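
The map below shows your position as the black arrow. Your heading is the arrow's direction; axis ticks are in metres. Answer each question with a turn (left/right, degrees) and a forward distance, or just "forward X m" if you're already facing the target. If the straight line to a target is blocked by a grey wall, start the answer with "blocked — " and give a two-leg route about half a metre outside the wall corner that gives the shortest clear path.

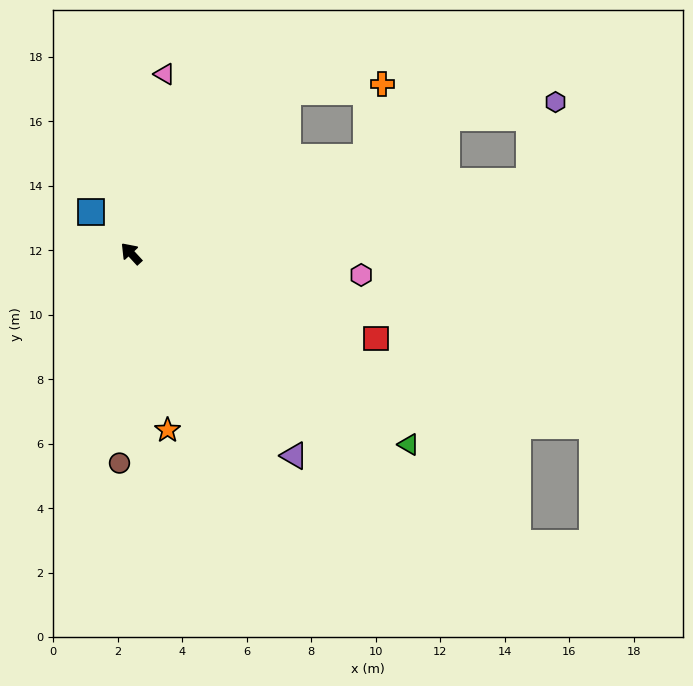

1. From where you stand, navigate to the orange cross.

blocked — turn right 87°, forward 7.0 m, then turn right 41°, forward 2.9 m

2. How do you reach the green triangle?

turn right 167°, forward 10.5 m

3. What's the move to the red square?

turn right 152°, forward 8.0 m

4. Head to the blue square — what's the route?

forward 1.8 m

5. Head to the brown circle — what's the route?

turn left 134°, forward 6.5 m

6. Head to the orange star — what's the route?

turn left 149°, forward 5.6 m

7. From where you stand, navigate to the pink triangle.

turn right 53°, forward 5.7 m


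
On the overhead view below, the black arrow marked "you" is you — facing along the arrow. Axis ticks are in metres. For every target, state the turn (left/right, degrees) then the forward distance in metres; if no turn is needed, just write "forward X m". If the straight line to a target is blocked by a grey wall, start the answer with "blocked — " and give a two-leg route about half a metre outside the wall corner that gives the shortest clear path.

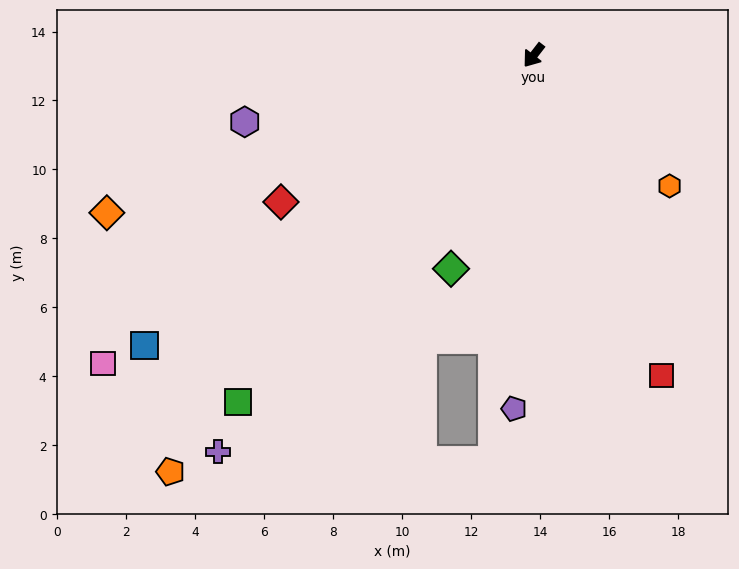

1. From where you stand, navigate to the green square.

turn right 3°, forward 13.2 m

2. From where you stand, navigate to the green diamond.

turn left 17°, forward 6.6 m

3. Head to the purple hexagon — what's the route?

turn right 39°, forward 8.6 m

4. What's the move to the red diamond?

turn right 22°, forward 8.5 m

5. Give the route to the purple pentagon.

turn left 35°, forward 10.3 m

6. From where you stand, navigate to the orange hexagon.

turn left 84°, forward 5.5 m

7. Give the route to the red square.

turn left 60°, forward 10.0 m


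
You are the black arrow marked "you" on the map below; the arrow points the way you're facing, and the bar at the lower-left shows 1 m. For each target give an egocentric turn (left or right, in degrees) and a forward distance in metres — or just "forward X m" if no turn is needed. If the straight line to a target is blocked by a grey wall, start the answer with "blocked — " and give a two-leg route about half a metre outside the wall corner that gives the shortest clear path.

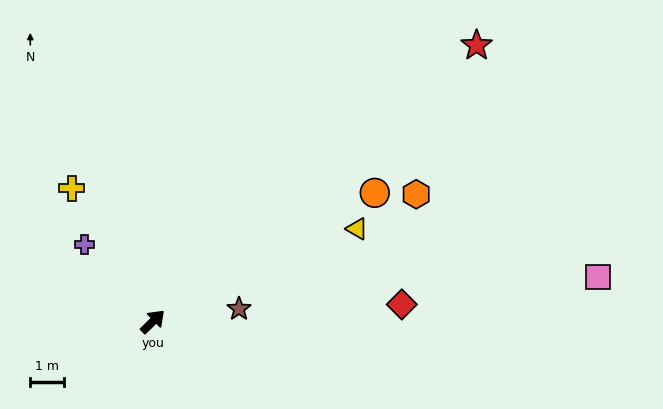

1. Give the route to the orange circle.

turn right 14°, forward 7.6 m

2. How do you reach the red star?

turn right 4°, forward 12.6 m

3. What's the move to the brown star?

turn right 36°, forward 2.6 m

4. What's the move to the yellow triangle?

turn right 20°, forward 6.6 m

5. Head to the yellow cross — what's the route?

turn left 77°, forward 4.6 m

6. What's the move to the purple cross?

turn left 87°, forward 3.0 m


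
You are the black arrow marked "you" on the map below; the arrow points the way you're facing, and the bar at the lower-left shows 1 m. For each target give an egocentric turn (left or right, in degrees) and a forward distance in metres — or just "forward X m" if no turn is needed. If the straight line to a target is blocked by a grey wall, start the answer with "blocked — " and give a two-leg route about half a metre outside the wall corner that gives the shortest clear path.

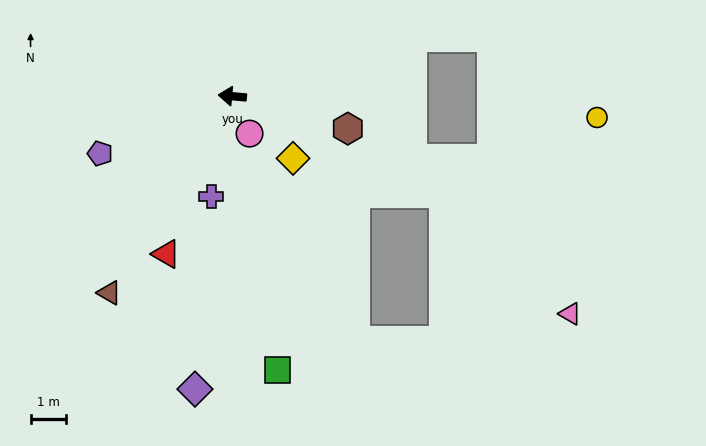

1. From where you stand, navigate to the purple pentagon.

turn left 29°, forward 4.1 m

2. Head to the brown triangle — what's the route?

turn left 63°, forward 6.6 m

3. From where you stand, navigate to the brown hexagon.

turn left 169°, forward 3.4 m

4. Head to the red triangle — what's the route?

turn left 72°, forward 4.9 m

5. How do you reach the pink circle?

turn left 120°, forward 1.2 m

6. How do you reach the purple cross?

turn left 83°, forward 2.9 m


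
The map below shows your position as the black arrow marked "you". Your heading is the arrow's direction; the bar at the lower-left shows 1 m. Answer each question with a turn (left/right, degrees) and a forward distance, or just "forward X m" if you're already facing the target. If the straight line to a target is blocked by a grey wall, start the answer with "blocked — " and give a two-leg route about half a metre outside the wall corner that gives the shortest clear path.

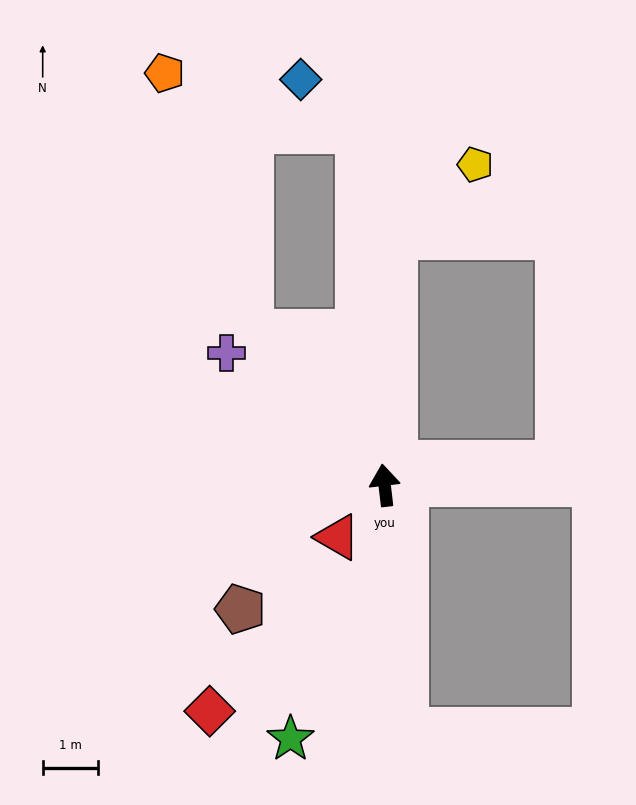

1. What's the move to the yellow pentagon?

blocked — turn right 9°, forward 4.5 m, then turn right 46°, forward 1.9 m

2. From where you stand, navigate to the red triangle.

turn left 131°, forward 1.3 m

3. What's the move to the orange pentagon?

blocked — turn left 35°, forward 3.7 m, then turn right 24°, forward 4.9 m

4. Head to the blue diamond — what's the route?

blocked — turn right 3°, forward 6.4 m, then turn left 46°, forward 1.4 m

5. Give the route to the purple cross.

turn left 43°, forward 3.7 m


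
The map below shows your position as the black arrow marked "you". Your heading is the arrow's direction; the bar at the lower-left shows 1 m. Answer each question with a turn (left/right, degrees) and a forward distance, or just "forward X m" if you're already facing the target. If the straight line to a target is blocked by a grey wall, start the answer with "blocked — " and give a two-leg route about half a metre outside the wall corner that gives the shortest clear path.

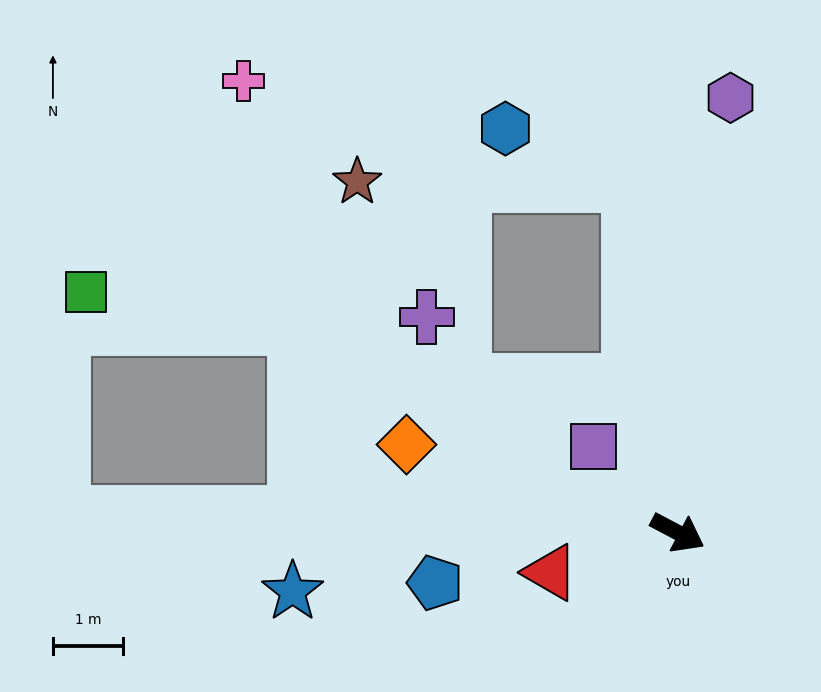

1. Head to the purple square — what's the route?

turn left 162°, forward 1.7 m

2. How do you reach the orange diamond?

turn right 170°, forward 4.1 m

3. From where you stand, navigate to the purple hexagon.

turn left 111°, forward 6.3 m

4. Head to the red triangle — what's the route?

turn right 135°, forward 1.9 m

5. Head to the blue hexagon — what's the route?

blocked — turn left 125°, forward 5.1 m, then turn left 60°, forward 2.0 m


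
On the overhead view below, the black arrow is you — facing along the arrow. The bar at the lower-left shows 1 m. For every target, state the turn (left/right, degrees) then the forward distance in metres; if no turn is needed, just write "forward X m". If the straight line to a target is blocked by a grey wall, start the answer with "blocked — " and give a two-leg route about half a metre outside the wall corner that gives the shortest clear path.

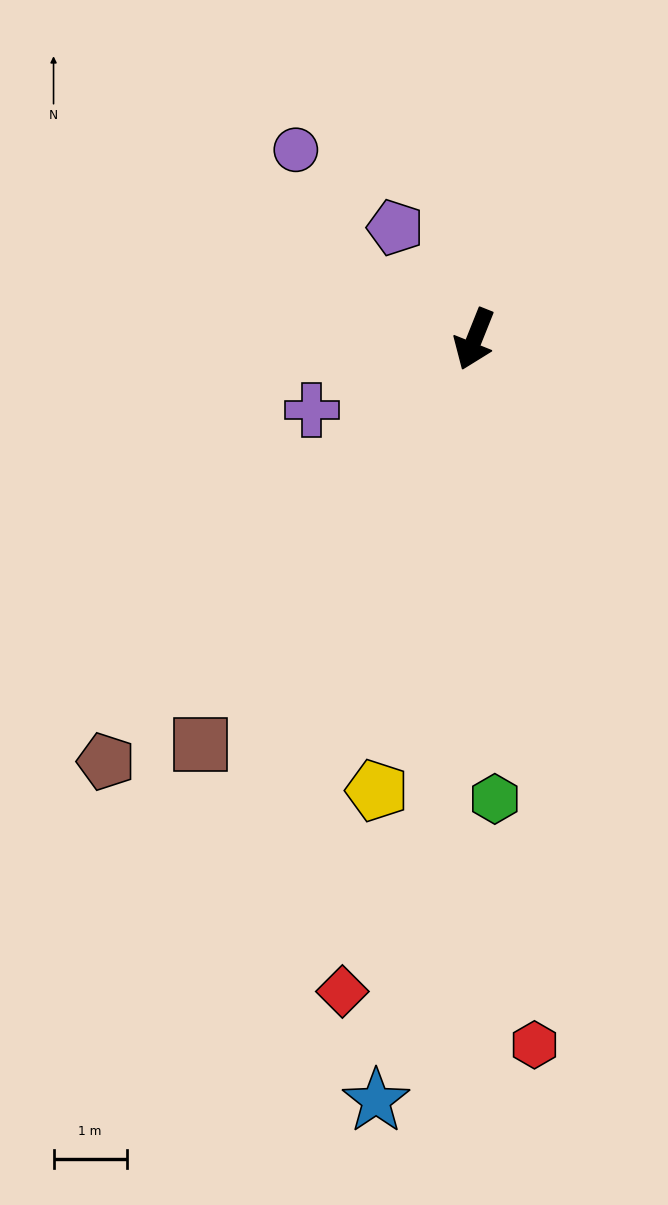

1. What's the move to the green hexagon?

turn left 24°, forward 6.3 m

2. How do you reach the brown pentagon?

turn right 19°, forward 7.7 m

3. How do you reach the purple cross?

turn right 45°, forward 2.4 m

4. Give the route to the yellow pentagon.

turn left 10°, forward 6.3 m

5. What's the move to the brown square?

turn right 12°, forward 6.7 m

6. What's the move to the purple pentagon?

turn right 123°, forward 1.9 m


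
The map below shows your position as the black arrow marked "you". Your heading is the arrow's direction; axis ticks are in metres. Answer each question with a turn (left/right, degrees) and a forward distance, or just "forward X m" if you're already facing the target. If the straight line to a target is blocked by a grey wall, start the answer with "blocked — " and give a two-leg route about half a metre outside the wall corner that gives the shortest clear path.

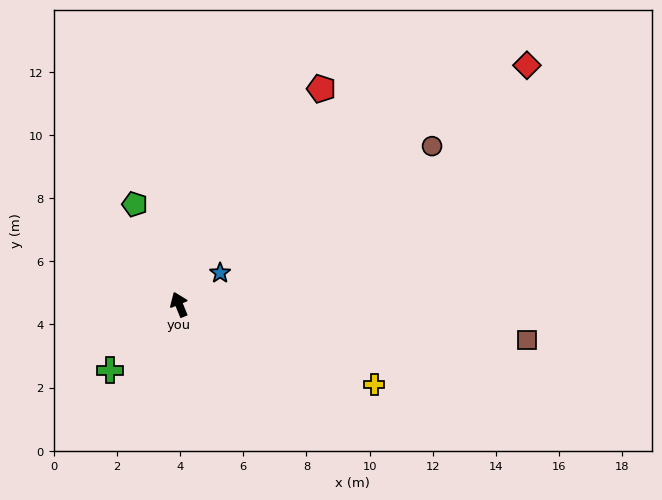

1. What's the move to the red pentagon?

turn right 56°, forward 8.2 m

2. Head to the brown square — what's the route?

turn right 118°, forward 11.1 m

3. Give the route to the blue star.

turn right 75°, forward 1.6 m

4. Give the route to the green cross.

turn left 111°, forward 3.0 m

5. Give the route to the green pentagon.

forward 3.5 m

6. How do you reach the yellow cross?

turn right 134°, forward 6.7 m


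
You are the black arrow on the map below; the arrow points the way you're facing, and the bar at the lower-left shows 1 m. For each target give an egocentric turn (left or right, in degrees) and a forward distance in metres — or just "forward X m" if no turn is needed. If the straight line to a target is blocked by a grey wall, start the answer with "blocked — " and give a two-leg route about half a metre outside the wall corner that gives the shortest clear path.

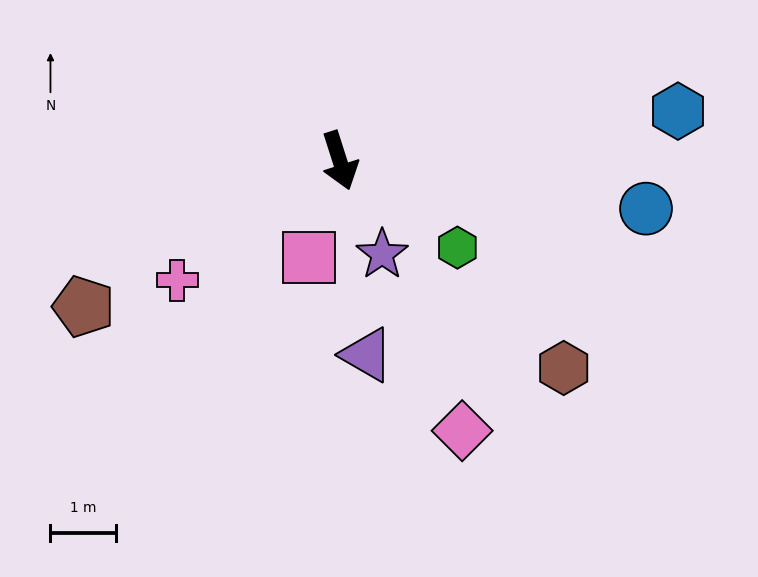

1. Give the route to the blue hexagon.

turn left 81°, forward 5.2 m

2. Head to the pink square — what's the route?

turn right 35°, forward 1.5 m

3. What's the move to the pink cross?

turn right 71°, forward 3.1 m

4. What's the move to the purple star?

turn left 7°, forward 1.6 m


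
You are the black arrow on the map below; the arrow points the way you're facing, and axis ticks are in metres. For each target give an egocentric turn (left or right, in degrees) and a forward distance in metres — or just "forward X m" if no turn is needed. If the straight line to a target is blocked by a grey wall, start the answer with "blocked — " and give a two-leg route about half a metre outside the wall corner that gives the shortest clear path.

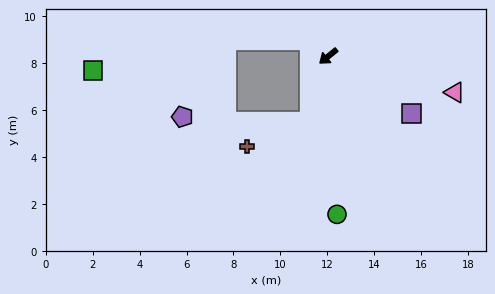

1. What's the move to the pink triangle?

turn left 125°, forward 5.6 m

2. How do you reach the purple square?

turn left 107°, forward 4.3 m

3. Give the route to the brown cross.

blocked — turn left 35°, forward 2.9 m, then turn right 52°, forward 2.9 m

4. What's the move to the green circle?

turn left 54°, forward 6.7 m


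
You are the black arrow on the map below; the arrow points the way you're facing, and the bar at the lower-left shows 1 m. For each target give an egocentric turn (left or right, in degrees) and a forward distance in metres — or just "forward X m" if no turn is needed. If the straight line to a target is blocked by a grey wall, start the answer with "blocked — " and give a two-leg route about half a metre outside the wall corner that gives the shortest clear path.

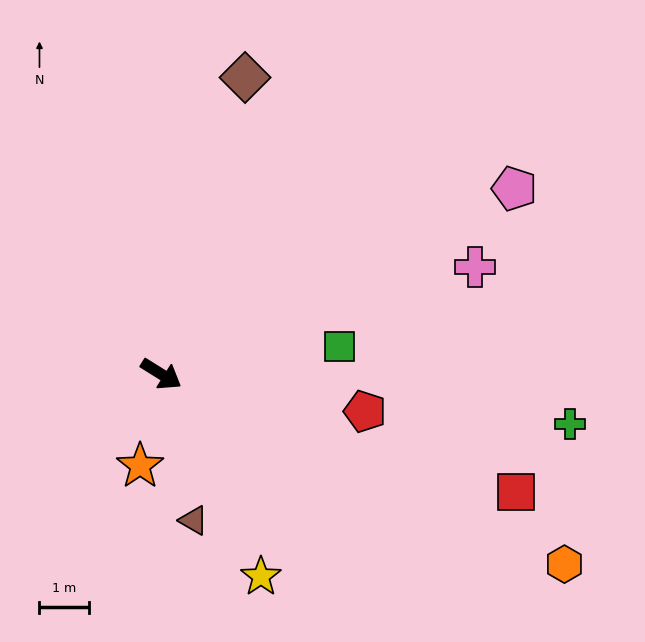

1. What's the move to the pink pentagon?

turn left 60°, forward 8.1 m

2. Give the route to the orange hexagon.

turn left 7°, forward 9.1 m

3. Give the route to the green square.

turn left 41°, forward 3.7 m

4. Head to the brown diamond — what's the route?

turn left 106°, forward 6.3 m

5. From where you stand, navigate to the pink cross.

turn left 51°, forward 6.8 m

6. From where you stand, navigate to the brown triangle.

turn right 46°, forward 3.1 m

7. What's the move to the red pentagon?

turn left 22°, forward 4.2 m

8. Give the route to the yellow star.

turn right 32°, forward 4.6 m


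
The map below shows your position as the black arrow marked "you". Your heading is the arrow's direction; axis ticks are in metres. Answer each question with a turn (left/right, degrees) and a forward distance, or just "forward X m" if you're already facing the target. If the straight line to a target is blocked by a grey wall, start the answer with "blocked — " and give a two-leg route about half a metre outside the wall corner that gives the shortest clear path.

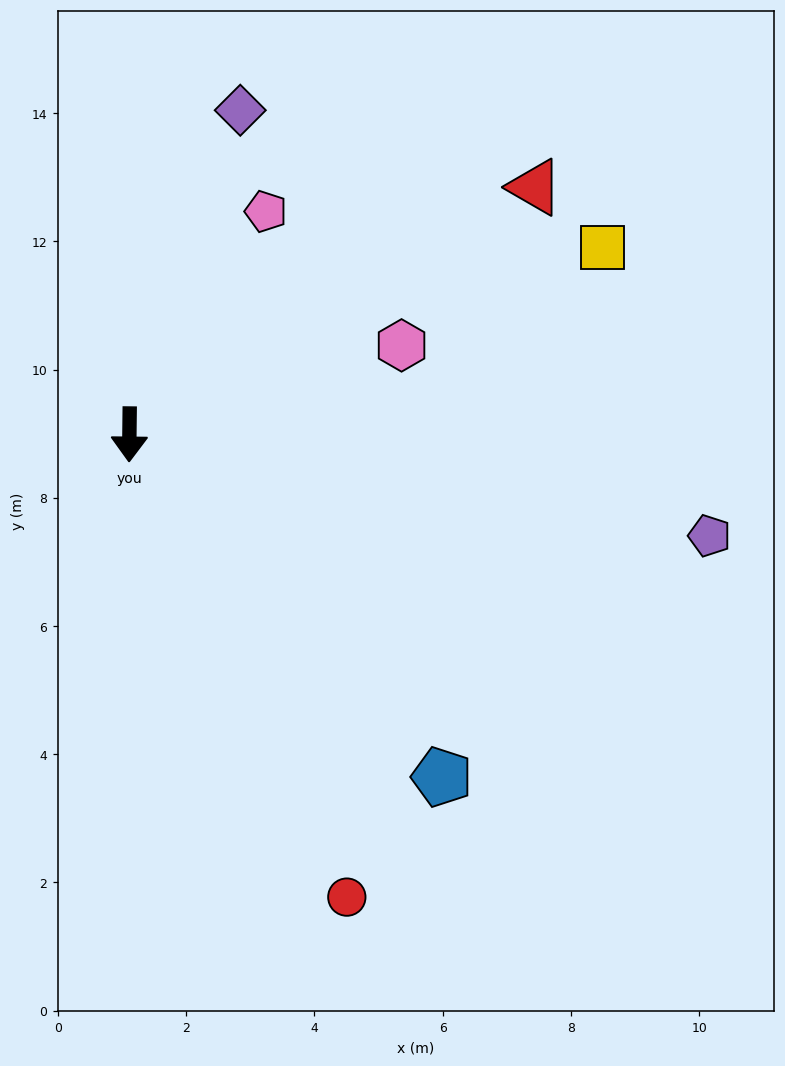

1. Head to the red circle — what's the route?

turn left 26°, forward 8.0 m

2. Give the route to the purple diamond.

turn left 162°, forward 5.3 m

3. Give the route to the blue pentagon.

turn left 43°, forward 7.2 m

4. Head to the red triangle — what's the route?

turn left 122°, forward 7.4 m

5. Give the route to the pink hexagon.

turn left 109°, forward 4.5 m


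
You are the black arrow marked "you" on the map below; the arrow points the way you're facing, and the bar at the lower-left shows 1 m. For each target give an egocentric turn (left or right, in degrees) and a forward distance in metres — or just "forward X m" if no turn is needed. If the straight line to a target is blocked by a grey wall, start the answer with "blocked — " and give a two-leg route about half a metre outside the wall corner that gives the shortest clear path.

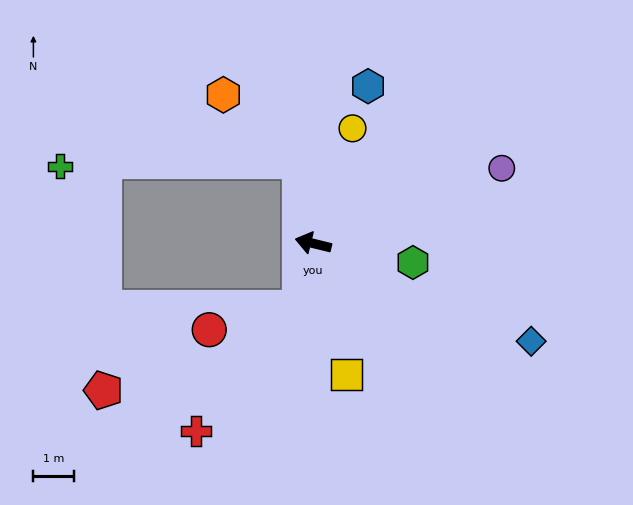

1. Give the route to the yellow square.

turn left 118°, forward 3.3 m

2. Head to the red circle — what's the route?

blocked — turn left 91°, forward 1.6 m, then turn right 63°, forward 2.3 m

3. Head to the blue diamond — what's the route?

turn left 170°, forward 5.9 m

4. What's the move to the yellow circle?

turn right 95°, forward 3.0 m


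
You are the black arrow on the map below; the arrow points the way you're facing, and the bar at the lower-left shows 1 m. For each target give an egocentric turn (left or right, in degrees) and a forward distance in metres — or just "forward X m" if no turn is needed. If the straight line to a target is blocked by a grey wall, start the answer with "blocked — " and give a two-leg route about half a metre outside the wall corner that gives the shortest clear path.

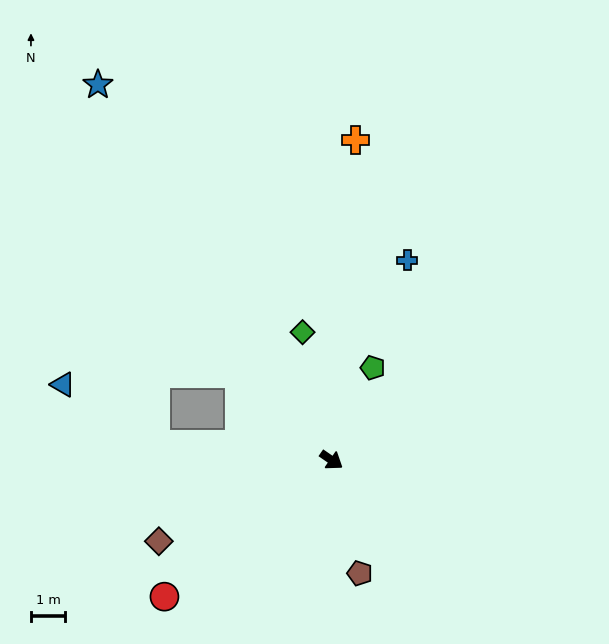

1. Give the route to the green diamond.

turn left 137°, forward 3.8 m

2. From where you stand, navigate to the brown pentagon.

turn right 41°, forward 3.4 m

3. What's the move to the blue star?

turn left 156°, forward 12.8 m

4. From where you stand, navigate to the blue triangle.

blocked — turn right 151°, forward 5.1 m, then turn right 27°, forward 3.2 m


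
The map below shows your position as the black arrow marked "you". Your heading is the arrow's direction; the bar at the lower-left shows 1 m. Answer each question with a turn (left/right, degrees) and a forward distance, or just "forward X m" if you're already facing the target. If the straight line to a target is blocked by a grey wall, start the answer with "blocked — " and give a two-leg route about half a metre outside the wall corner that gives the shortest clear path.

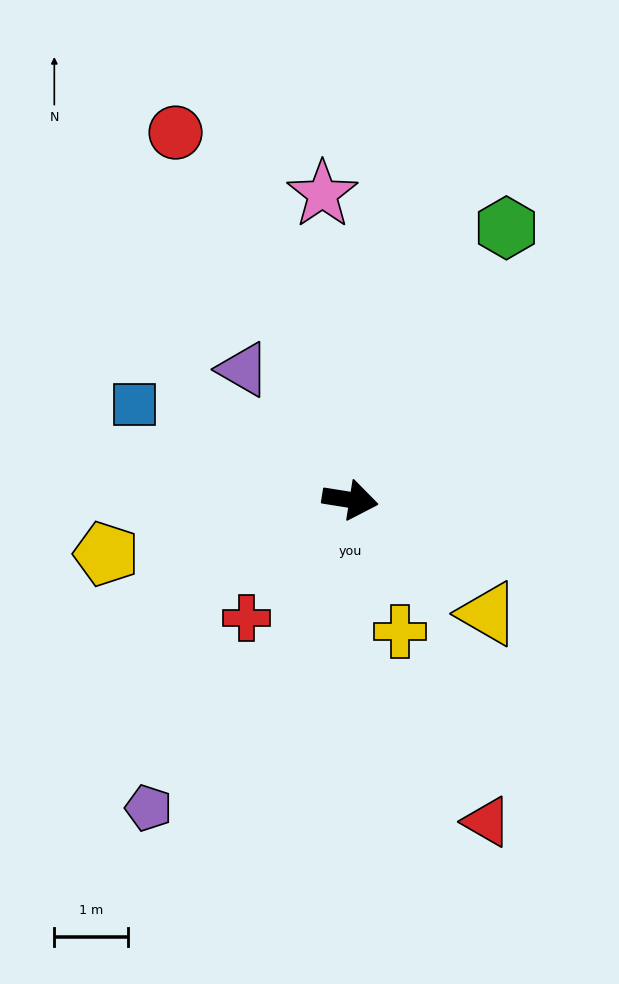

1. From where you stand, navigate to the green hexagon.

turn left 69°, forward 4.3 m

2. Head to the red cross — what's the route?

turn right 122°, forward 2.1 m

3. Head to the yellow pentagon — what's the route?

turn right 158°, forward 3.4 m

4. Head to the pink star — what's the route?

turn left 104°, forward 4.2 m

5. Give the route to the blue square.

turn left 165°, forward 3.2 m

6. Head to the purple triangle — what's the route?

turn left 138°, forward 2.3 m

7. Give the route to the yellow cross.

turn right 60°, forward 1.9 m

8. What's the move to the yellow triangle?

turn right 31°, forward 2.4 m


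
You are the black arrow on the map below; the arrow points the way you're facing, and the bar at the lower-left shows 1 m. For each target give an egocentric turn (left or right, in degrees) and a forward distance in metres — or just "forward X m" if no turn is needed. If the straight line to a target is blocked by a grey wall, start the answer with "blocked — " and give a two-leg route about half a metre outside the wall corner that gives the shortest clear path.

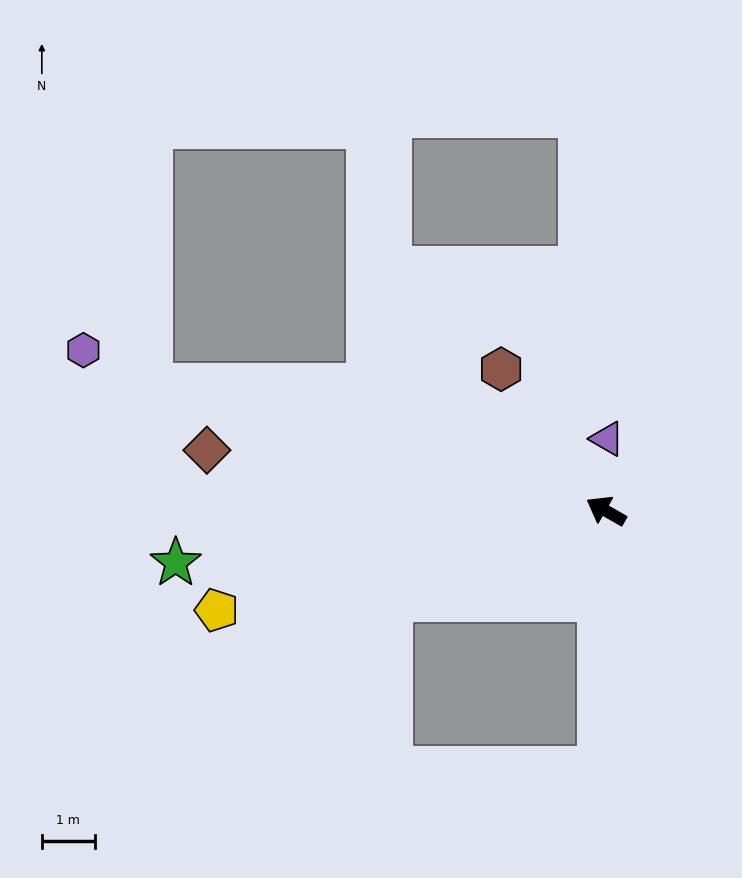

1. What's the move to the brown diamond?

turn left 21°, forward 7.6 m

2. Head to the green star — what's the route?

turn left 37°, forward 8.1 m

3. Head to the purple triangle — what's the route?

turn right 61°, forward 1.4 m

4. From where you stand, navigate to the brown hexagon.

turn right 24°, forward 3.3 m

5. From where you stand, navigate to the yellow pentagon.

turn left 44°, forward 7.6 m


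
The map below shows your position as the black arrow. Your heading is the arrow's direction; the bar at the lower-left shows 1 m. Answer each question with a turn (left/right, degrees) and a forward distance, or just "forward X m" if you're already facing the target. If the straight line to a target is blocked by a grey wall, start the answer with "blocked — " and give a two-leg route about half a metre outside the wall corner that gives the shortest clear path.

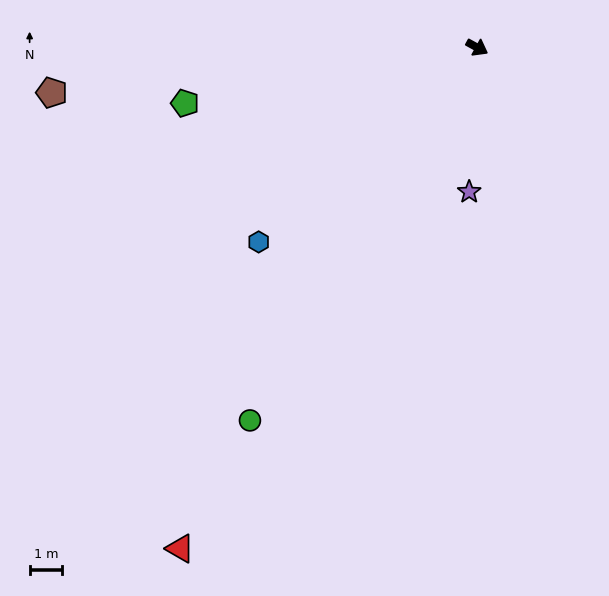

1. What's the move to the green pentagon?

turn right 140°, forward 9.2 m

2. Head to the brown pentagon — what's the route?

turn right 145°, forward 13.2 m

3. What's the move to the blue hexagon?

turn right 110°, forward 9.0 m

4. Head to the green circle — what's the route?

turn right 93°, forward 13.5 m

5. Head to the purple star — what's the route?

turn right 64°, forward 4.5 m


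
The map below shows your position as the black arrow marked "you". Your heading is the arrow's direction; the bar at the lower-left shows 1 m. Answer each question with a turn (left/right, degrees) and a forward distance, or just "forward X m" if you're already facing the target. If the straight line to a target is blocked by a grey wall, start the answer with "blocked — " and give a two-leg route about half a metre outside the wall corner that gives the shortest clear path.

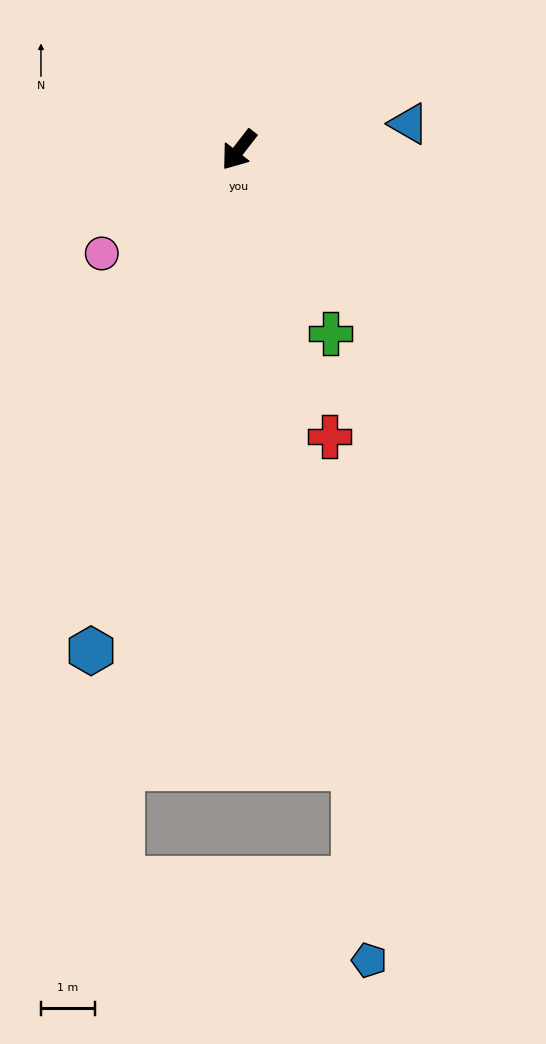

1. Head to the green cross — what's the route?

turn left 64°, forward 3.8 m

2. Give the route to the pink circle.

turn right 15°, forward 3.2 m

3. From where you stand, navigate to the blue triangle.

turn left 136°, forward 3.2 m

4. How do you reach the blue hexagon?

turn left 21°, forward 9.7 m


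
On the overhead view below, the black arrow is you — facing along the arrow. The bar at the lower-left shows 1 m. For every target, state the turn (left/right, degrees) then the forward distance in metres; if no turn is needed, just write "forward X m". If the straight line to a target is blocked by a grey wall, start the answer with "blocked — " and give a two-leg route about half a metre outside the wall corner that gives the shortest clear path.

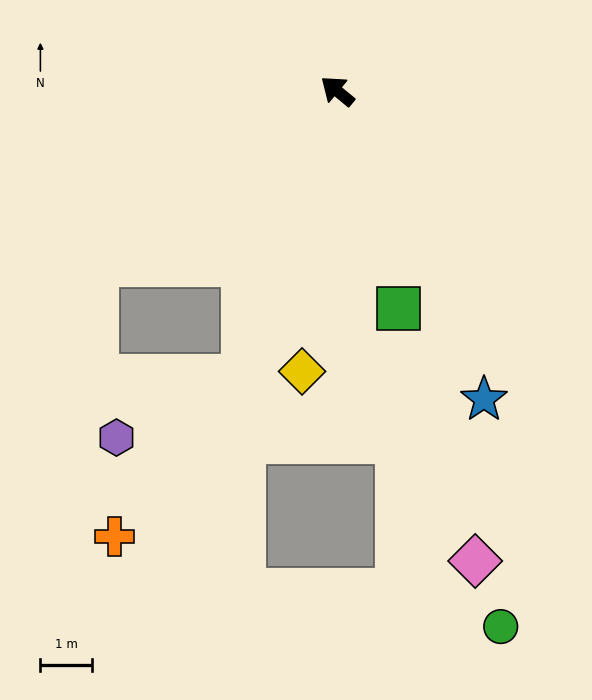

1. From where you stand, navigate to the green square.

turn left 145°, forward 4.4 m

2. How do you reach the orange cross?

blocked — turn left 111°, forward 5.8 m, then turn right 20°, forward 4.0 m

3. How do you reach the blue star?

turn left 155°, forward 6.6 m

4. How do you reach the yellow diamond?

turn left 122°, forward 5.5 m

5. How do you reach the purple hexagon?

blocked — turn left 111°, forward 5.8 m, then turn right 46°, forward 2.7 m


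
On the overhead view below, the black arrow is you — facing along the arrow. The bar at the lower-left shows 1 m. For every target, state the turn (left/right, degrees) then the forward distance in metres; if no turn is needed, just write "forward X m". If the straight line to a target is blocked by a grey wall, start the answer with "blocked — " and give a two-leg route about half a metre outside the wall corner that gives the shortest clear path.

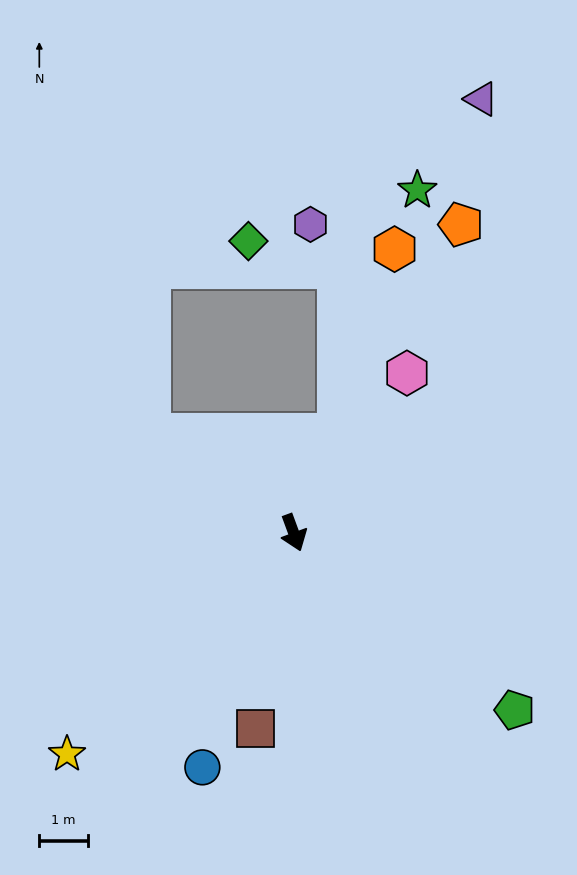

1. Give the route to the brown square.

turn right 31°, forward 4.1 m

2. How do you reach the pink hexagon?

turn left 124°, forward 4.0 m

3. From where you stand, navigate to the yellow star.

turn right 66°, forward 6.5 m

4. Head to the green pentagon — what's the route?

turn left 31°, forward 5.8 m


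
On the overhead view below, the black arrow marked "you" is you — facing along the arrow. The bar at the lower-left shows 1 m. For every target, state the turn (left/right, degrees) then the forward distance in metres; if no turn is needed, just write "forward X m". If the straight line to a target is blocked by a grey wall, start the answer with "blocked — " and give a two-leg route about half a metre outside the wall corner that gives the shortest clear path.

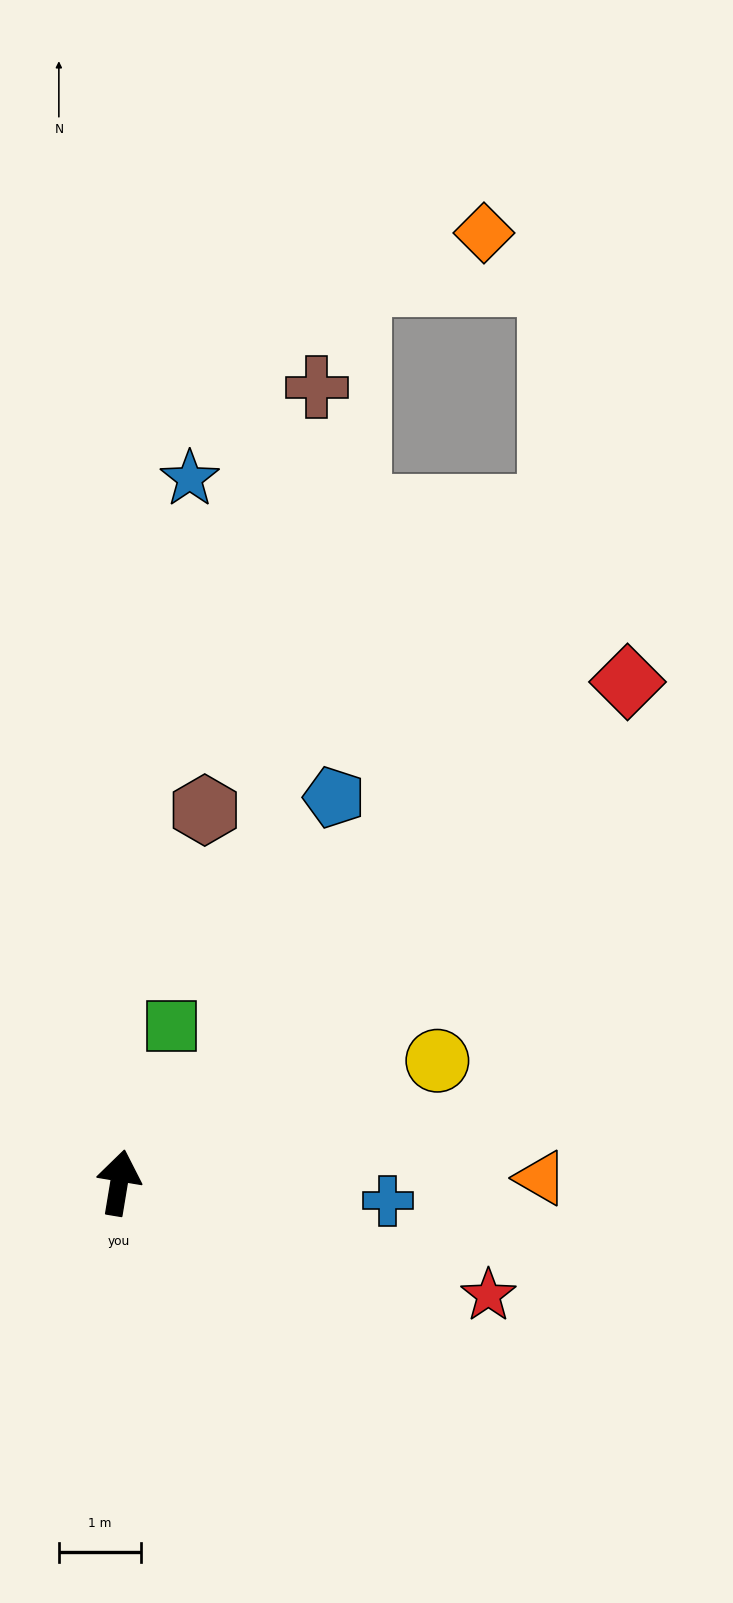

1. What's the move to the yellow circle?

turn right 60°, forward 4.2 m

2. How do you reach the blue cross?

turn right 84°, forward 3.3 m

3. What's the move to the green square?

turn right 9°, forward 2.0 m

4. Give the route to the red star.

turn right 98°, forward 4.7 m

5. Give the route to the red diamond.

turn right 36°, forward 8.7 m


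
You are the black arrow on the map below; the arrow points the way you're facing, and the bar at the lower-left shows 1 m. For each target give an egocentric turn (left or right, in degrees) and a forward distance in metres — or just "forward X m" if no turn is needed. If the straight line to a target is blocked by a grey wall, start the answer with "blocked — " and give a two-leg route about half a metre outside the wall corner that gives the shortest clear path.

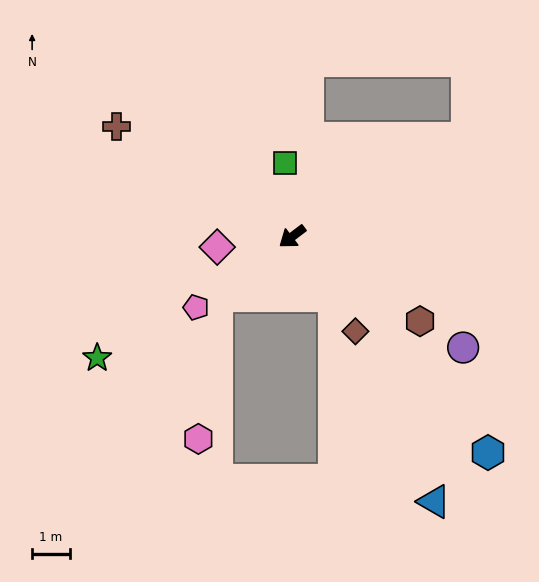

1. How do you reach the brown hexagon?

turn left 109°, forward 4.1 m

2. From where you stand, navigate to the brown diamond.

turn left 86°, forward 3.0 m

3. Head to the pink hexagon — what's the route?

blocked — forward 2.6 m, then turn left 45°, forward 3.8 m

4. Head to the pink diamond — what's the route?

turn right 29°, forward 2.0 m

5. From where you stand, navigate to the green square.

turn right 122°, forward 2.0 m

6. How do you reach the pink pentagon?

forward 3.2 m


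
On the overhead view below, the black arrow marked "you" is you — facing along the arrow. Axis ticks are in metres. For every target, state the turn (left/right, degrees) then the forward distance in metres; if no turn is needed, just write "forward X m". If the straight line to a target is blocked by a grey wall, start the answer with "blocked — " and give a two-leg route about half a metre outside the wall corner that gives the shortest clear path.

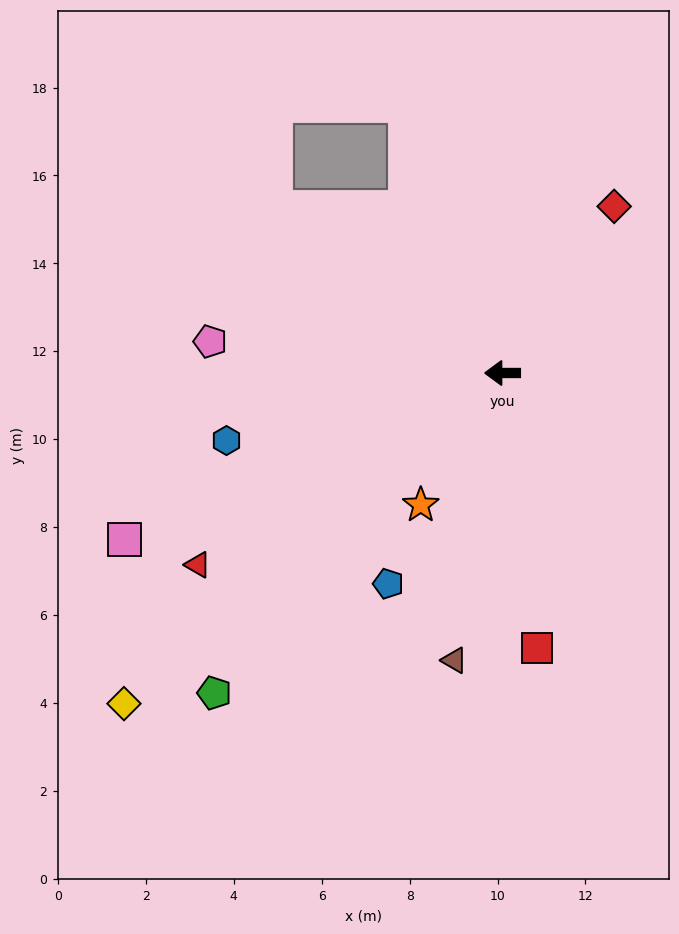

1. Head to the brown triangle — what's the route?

turn left 80°, forward 6.6 m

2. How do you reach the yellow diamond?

turn left 41°, forward 11.4 m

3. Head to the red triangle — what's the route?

turn left 32°, forward 8.2 m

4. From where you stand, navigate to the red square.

turn left 97°, forward 6.3 m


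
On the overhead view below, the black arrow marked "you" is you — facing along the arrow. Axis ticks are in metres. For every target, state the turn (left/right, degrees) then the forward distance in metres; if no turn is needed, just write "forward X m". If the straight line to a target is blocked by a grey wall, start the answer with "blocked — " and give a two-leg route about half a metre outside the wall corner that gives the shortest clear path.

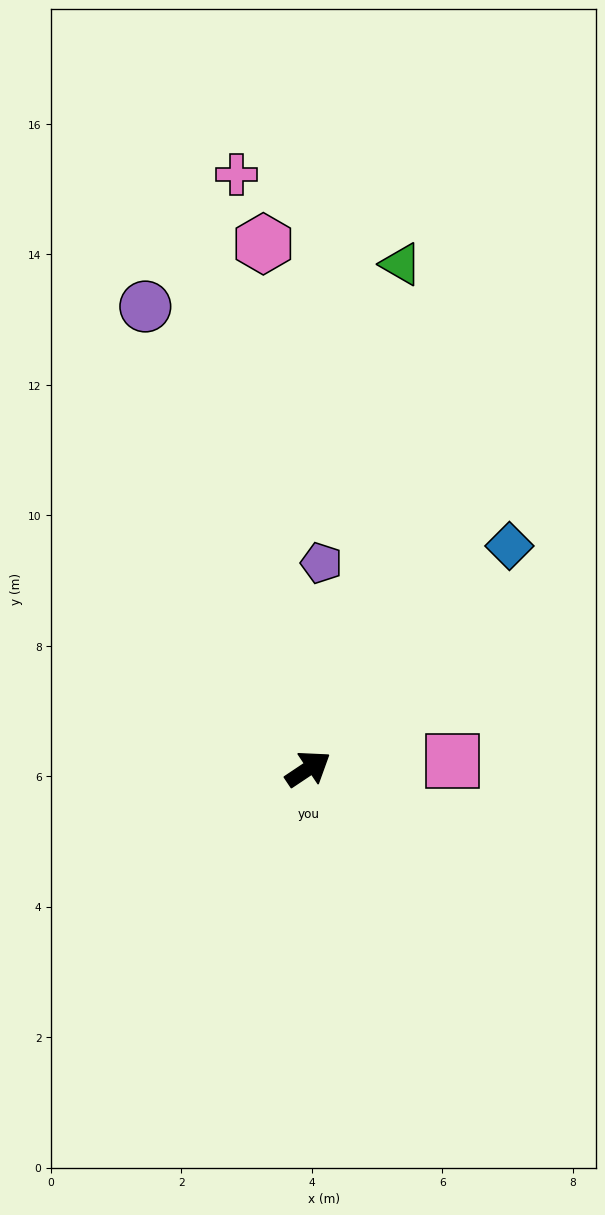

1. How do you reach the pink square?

turn right 31°, forward 2.2 m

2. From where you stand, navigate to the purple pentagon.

turn left 53°, forward 3.2 m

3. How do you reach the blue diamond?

turn left 14°, forward 4.6 m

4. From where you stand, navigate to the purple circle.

turn left 76°, forward 7.5 m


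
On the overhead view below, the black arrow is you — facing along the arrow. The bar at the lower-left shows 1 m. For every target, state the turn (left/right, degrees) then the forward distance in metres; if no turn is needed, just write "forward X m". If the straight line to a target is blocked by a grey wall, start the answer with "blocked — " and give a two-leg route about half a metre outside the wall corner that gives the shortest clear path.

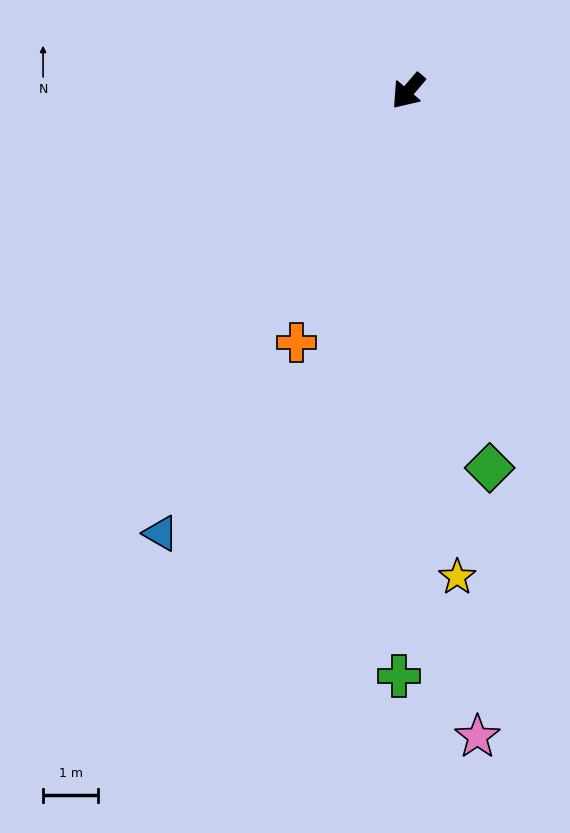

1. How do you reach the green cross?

turn left 40°, forward 10.6 m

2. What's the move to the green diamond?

turn left 53°, forward 7.0 m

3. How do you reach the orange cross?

turn left 17°, forward 5.0 m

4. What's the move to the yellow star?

turn left 46°, forward 8.8 m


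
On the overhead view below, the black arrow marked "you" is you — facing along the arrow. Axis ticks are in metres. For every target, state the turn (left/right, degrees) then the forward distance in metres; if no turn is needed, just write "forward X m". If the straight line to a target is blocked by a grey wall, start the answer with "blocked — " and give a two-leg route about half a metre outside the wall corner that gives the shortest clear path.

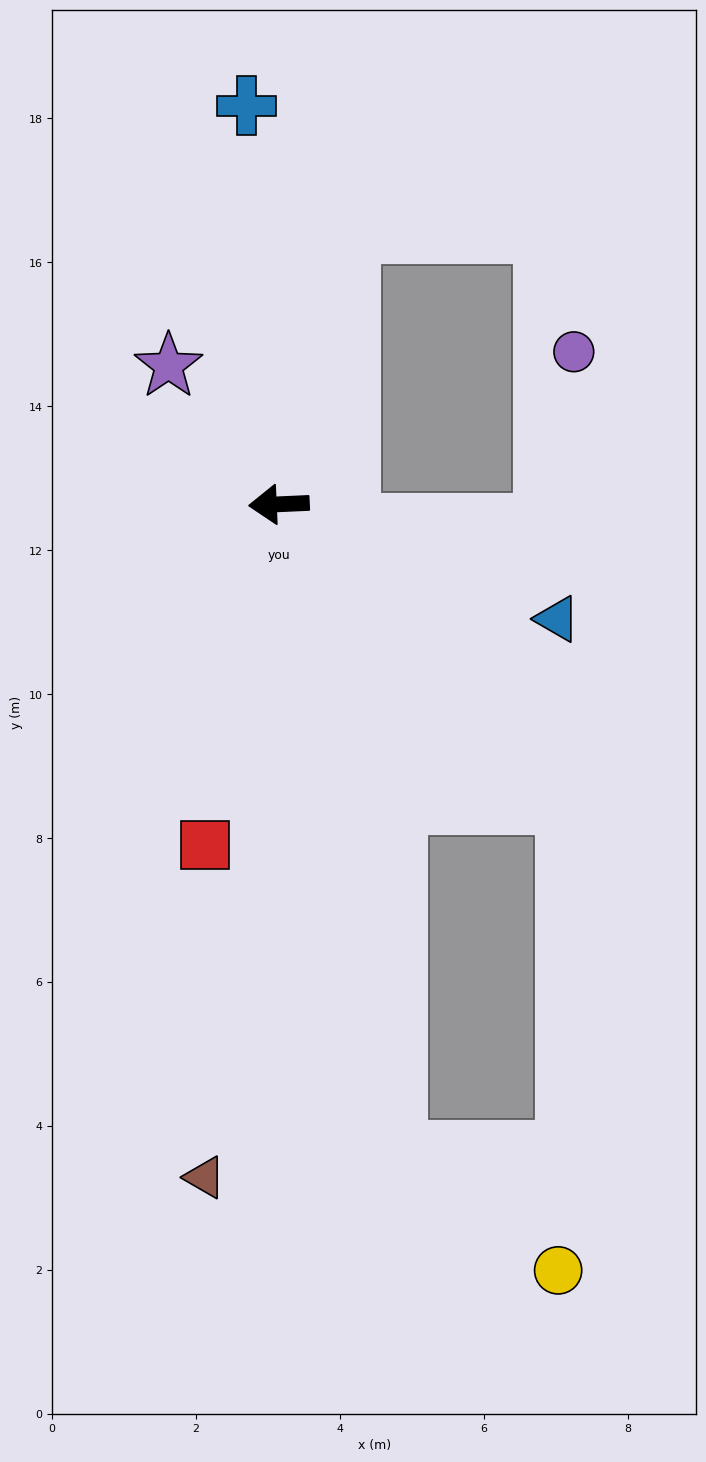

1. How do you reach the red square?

turn left 75°, forward 4.8 m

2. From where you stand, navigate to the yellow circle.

blocked — turn left 98°, forward 9.1 m, then turn left 43°, forward 2.8 m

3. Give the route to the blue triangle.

turn left 155°, forward 4.2 m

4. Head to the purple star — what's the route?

turn right 54°, forward 2.5 m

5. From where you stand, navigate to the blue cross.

turn right 88°, forward 5.6 m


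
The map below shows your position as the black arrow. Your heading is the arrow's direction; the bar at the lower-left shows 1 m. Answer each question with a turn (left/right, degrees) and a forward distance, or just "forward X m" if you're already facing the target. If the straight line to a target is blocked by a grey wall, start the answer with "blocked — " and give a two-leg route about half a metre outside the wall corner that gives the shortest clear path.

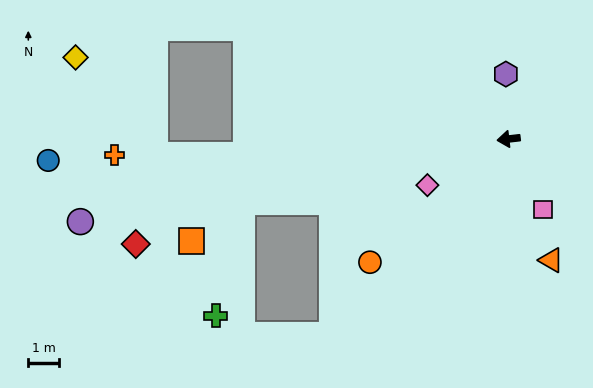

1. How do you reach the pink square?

turn left 109°, forward 2.6 m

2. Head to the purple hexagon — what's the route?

turn right 94°, forward 2.1 m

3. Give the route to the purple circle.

turn left 4°, forward 14.2 m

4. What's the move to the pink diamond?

turn left 23°, forward 3.0 m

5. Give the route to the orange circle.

turn left 35°, forward 6.0 m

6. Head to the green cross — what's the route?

blocked — turn left 7°, forward 8.9 m, then turn left 63°, forward 3.8 m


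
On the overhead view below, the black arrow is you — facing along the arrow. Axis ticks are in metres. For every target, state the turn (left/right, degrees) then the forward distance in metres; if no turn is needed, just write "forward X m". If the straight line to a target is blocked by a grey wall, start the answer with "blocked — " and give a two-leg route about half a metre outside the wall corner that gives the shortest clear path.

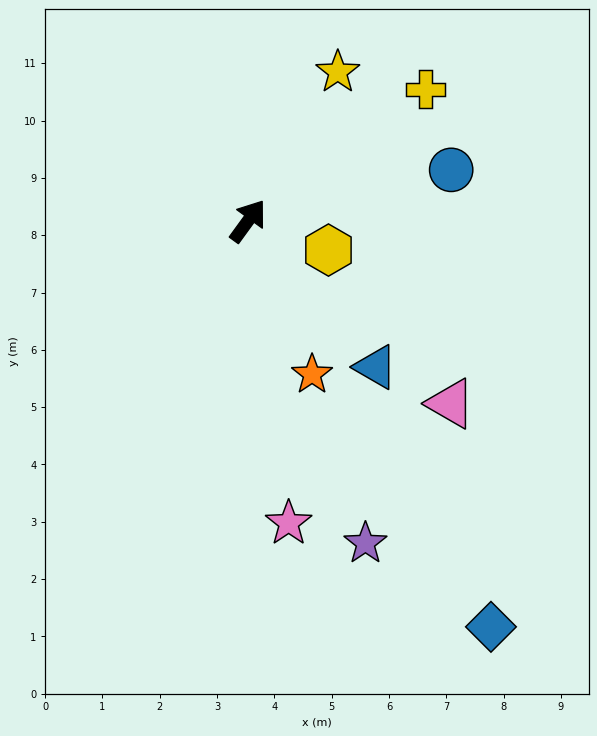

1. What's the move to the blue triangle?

turn right 103°, forward 3.4 m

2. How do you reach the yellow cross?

turn right 17°, forward 3.9 m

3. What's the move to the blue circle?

turn right 40°, forward 3.7 m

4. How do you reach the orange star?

turn right 121°, forward 2.9 m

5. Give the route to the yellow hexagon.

turn right 74°, forward 1.5 m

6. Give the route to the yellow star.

turn left 5°, forward 3.0 m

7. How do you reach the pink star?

turn right 136°, forward 5.3 m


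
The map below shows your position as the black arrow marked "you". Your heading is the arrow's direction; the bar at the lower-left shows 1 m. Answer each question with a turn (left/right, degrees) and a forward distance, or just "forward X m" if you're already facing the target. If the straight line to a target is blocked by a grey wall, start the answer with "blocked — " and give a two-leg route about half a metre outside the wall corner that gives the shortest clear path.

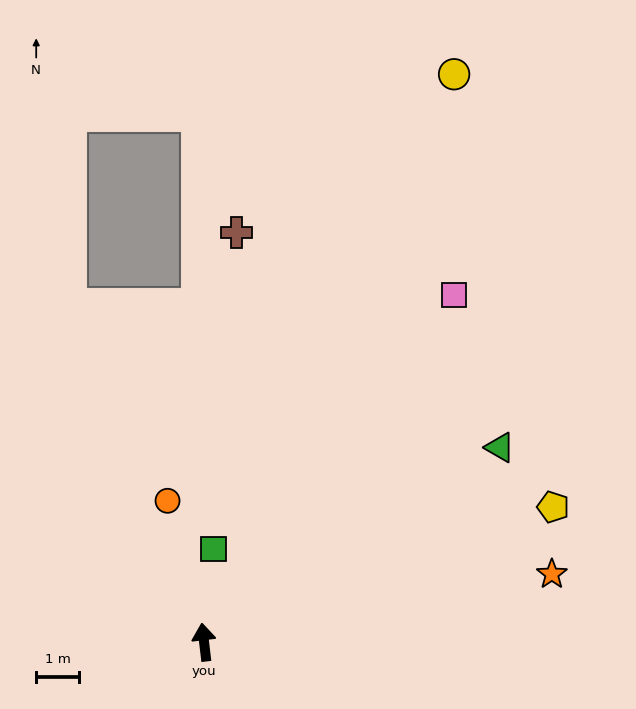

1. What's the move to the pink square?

turn right 42°, forward 10.1 m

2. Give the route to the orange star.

turn right 86°, forward 8.3 m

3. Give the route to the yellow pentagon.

turn right 76°, forward 8.8 m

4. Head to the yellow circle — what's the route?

turn right 30°, forward 14.6 m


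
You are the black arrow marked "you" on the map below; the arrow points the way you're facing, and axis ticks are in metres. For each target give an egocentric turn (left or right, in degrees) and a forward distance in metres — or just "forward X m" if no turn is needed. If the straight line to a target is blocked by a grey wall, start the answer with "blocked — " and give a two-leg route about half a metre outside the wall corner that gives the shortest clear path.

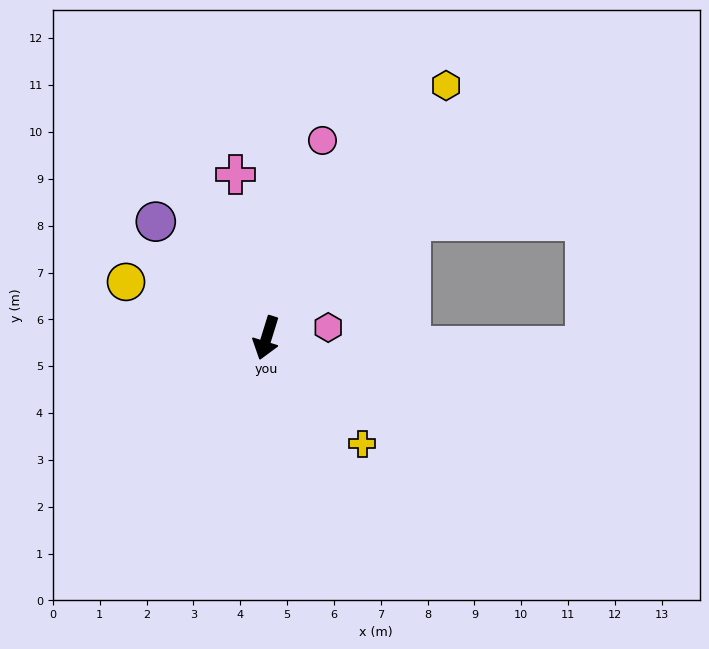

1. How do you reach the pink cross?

turn right 152°, forward 3.6 m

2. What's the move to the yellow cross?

turn left 59°, forward 3.1 m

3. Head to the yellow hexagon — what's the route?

turn left 162°, forward 6.6 m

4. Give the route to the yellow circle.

turn right 95°, forward 3.2 m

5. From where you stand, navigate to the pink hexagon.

turn left 117°, forward 1.3 m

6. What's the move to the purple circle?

turn right 119°, forward 3.4 m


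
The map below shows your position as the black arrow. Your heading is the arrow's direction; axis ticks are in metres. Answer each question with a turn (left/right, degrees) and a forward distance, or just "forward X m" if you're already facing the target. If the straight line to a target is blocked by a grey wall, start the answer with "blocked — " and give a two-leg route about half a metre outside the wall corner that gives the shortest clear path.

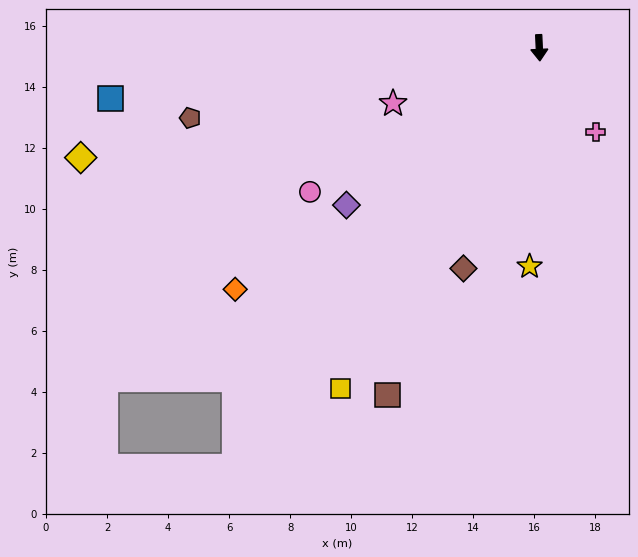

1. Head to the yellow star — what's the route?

turn right 5°, forward 7.2 m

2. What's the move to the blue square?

turn right 86°, forward 14.2 m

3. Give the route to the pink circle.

turn right 60°, forward 8.9 m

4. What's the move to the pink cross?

turn left 31°, forward 3.3 m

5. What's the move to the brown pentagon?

turn right 81°, forward 11.7 m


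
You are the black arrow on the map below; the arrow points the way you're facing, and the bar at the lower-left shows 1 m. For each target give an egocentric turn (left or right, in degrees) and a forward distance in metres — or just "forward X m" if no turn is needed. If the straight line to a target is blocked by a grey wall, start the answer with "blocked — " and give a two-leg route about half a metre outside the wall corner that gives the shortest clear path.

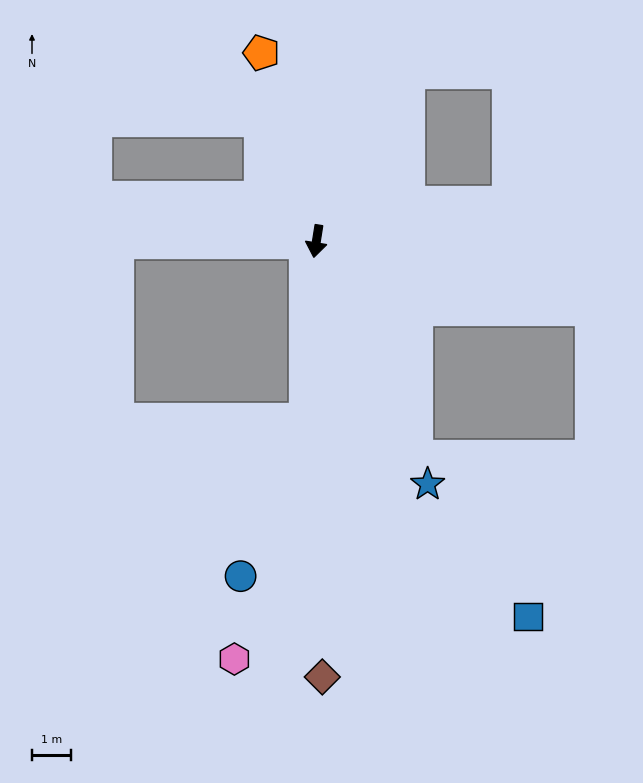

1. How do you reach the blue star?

turn left 34°, forward 6.9 m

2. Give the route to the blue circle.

blocked — turn left 5°, forward 4.6 m, then turn right 18°, forward 4.4 m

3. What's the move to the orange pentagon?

turn right 155°, forward 5.1 m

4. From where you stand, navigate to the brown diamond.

turn left 10°, forward 11.3 m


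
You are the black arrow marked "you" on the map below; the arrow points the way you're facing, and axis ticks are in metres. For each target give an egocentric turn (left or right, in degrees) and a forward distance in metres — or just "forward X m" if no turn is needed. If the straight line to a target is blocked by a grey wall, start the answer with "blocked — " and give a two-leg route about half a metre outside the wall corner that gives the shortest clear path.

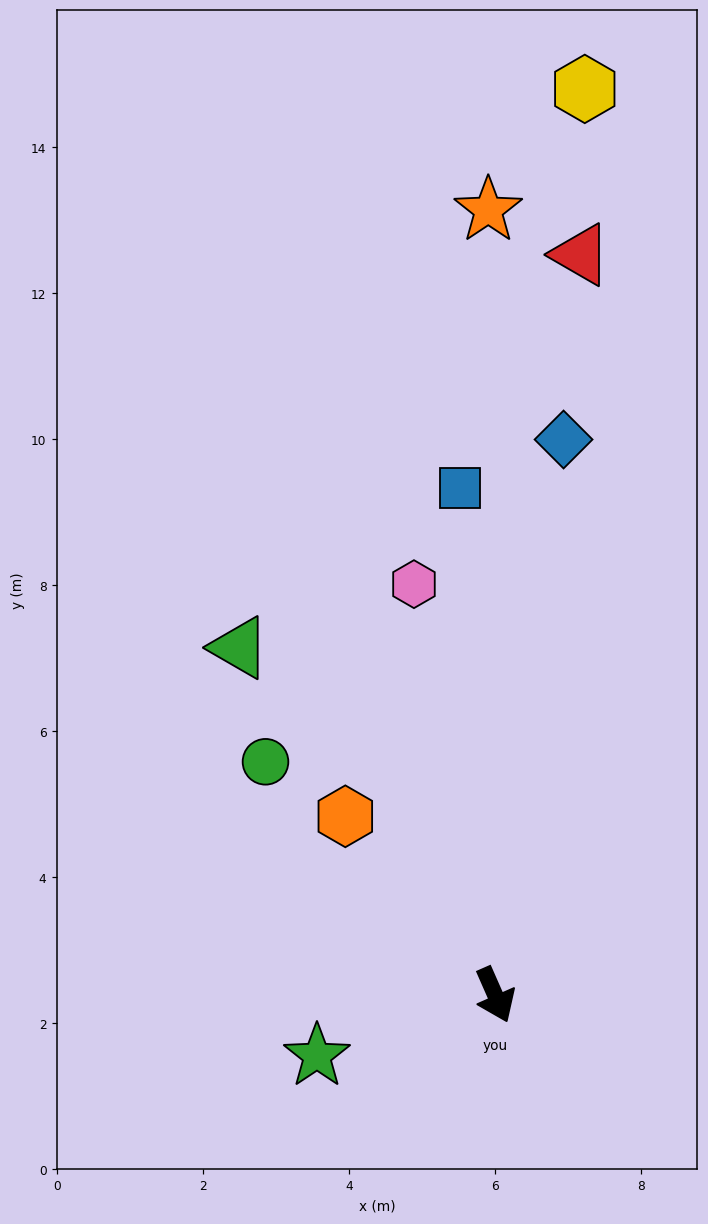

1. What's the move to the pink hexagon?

turn left 167°, forward 5.7 m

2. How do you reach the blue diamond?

turn left 149°, forward 7.7 m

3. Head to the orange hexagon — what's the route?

turn right 164°, forward 3.2 m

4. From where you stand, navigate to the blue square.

turn left 160°, forward 7.0 m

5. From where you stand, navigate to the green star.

turn right 95°, forward 2.6 m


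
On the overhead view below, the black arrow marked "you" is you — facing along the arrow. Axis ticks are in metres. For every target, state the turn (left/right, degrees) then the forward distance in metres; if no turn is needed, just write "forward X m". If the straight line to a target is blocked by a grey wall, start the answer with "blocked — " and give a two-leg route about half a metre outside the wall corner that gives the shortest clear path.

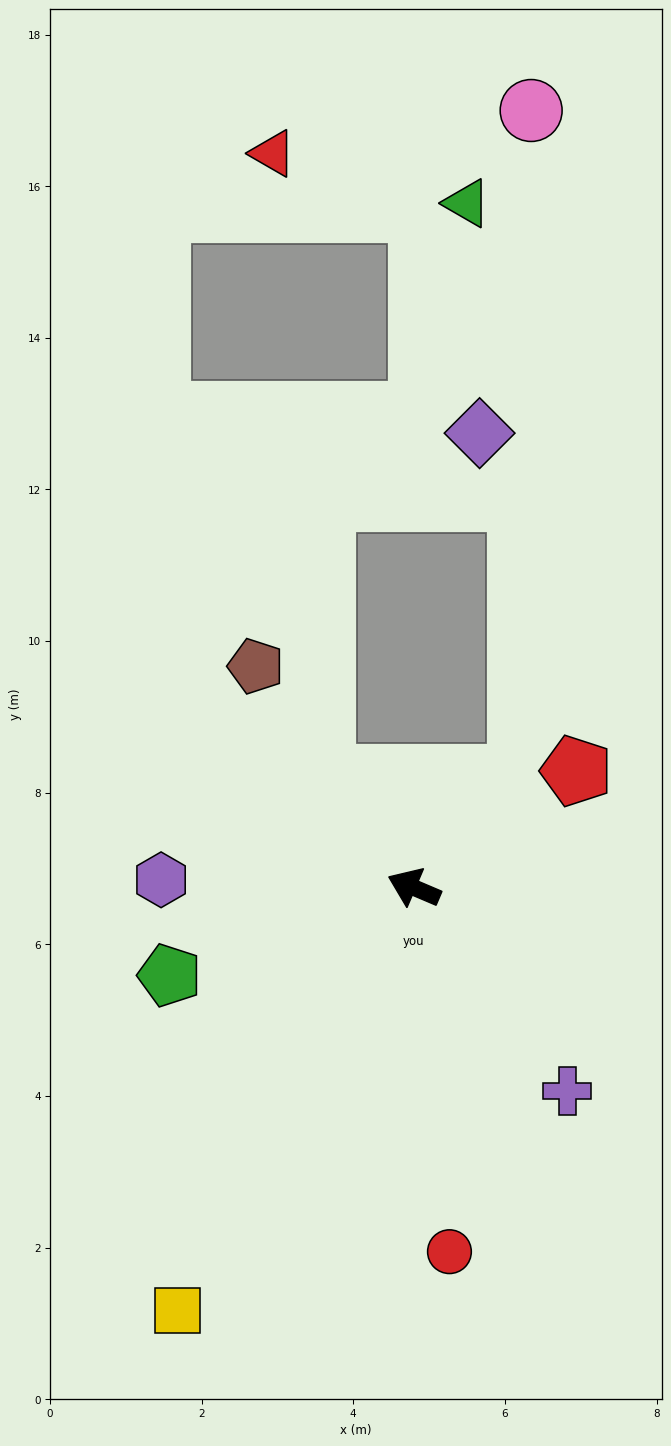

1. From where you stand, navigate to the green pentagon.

turn left 43°, forward 3.4 m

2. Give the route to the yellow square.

turn left 84°, forward 6.4 m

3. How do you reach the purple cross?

turn left 150°, forward 3.4 m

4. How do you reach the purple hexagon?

turn left 21°, forward 3.3 m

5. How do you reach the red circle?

turn left 119°, forward 4.8 m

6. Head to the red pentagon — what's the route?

turn right 121°, forward 2.6 m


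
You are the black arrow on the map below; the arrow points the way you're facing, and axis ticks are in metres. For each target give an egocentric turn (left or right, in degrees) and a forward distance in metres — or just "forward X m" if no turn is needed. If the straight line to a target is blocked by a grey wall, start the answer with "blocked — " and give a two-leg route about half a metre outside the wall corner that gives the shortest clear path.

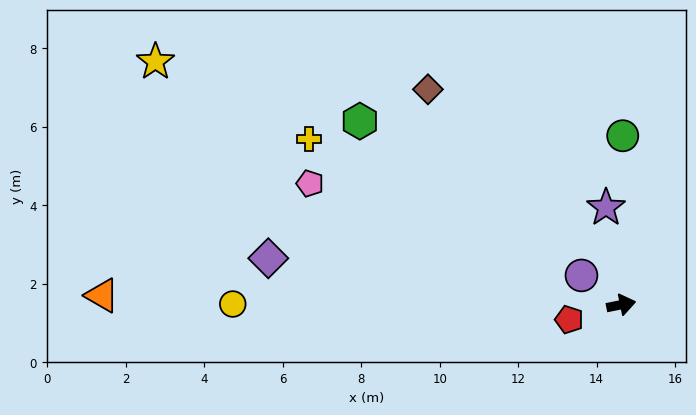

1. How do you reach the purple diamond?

turn left 161°, forward 9.1 m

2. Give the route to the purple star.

turn left 87°, forward 2.5 m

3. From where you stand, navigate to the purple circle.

turn left 132°, forward 1.3 m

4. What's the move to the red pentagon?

turn right 176°, forward 1.4 m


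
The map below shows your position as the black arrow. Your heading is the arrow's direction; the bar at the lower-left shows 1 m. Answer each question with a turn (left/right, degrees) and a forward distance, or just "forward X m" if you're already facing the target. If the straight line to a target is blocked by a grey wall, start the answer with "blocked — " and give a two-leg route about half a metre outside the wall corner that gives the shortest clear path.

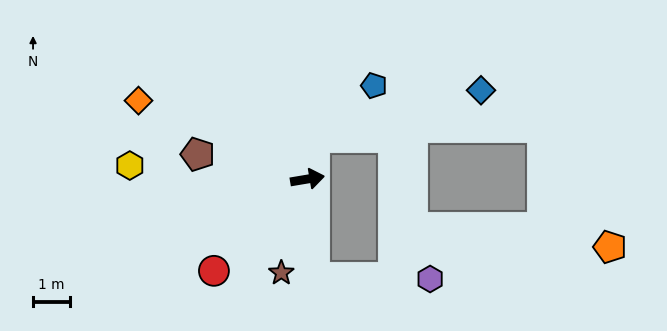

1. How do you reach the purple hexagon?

blocked — turn right 95°, forward 2.7 m, then turn left 85°, forward 3.1 m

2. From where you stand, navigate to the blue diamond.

blocked — turn left 71°, forward 1.1 m, then turn right 65°, forward 4.7 m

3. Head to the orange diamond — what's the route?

turn left 146°, forward 5.1 m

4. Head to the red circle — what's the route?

turn right 145°, forward 3.6 m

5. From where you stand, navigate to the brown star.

turn right 115°, forward 2.6 m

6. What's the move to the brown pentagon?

turn left 158°, forward 3.1 m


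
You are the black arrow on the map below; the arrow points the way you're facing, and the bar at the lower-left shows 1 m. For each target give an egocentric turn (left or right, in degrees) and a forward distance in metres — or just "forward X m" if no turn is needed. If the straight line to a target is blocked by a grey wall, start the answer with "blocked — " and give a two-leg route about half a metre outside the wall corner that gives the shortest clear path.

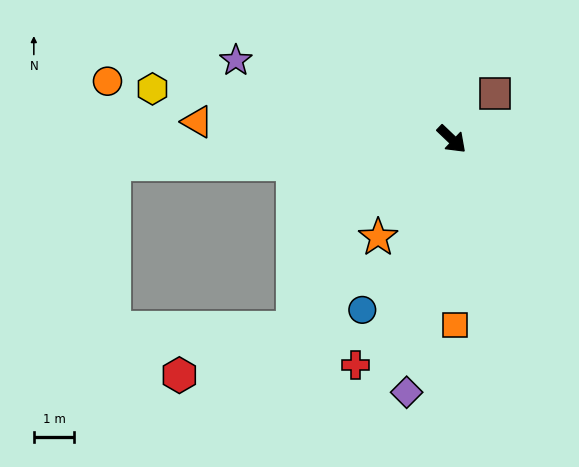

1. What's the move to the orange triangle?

turn right 140°, forward 6.3 m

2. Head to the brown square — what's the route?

turn left 90°, forward 1.5 m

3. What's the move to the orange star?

turn right 83°, forward 3.0 m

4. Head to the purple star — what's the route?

turn right 156°, forward 5.7 m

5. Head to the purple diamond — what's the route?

turn right 57°, forward 6.3 m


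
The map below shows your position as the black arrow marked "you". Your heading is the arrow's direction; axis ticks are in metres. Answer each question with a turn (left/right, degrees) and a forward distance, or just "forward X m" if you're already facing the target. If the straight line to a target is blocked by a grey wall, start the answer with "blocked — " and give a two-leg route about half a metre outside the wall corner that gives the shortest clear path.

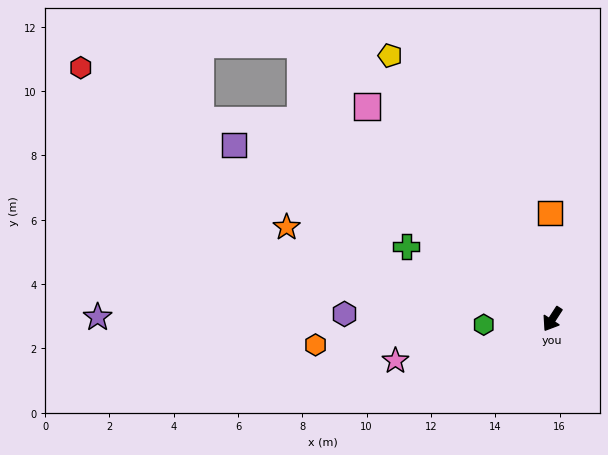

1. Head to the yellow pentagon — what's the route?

turn right 115°, forward 9.6 m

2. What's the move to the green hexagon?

turn right 52°, forward 2.1 m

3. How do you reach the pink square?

turn right 106°, forward 8.8 m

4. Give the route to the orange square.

turn right 146°, forward 3.3 m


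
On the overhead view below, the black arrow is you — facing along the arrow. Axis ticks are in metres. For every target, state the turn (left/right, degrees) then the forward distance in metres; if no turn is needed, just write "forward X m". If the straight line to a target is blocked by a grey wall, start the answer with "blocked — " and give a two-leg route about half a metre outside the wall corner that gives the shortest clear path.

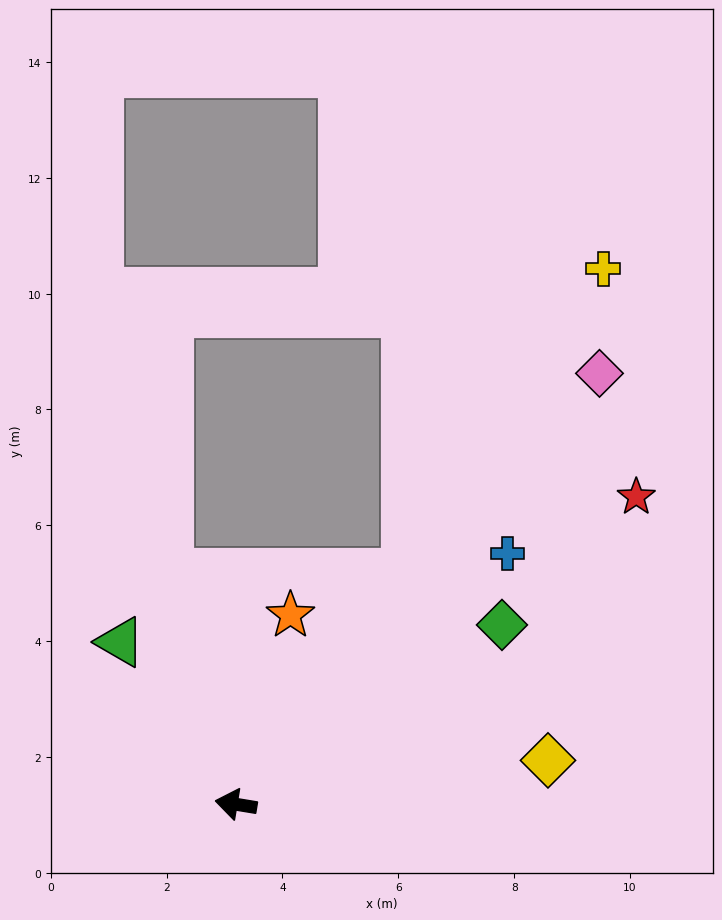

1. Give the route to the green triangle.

turn right 45°, forward 3.4 m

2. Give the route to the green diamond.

turn right 137°, forward 5.5 m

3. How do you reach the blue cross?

turn right 128°, forward 6.4 m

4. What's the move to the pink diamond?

turn right 121°, forward 9.7 m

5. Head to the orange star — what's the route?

turn right 97°, forward 3.4 m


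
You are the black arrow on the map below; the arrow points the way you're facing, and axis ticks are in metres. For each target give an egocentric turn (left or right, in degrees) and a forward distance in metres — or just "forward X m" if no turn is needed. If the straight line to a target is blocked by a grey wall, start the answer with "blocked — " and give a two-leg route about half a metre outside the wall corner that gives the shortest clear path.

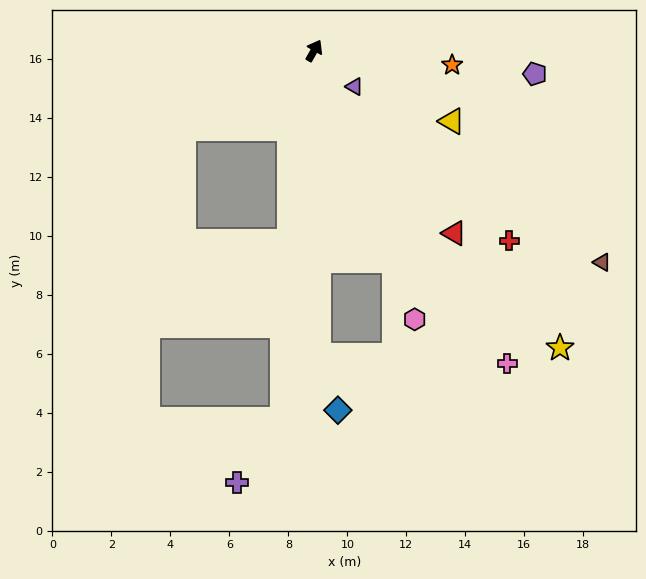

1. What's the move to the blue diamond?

blocked — turn right 150°, forward 10.3 m, then turn left 19°, forward 2.0 m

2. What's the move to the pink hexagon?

turn right 130°, forward 9.7 m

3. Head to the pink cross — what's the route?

turn right 119°, forward 12.5 m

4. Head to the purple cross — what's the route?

blocked — turn right 155°, forward 12.6 m, then turn right 31°, forward 2.6 m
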